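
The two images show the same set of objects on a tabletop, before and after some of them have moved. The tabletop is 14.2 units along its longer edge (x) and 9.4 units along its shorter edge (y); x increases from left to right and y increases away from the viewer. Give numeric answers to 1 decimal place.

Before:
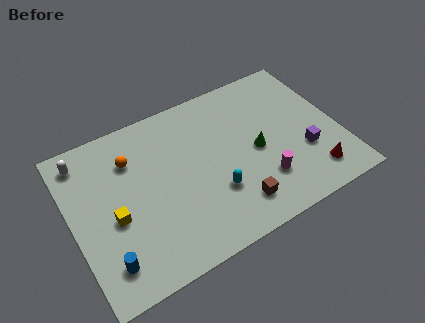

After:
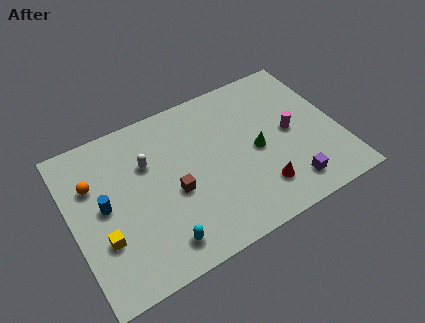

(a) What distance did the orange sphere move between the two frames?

2.2

The orange sphere was near (3.4, 6.9) before and (1.3, 6.4) after, so it travelled √(2.1² + 0.5²) ≈ 2.2 units.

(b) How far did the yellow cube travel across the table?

1.1

The yellow cube moved from about (2.1, 4.0) to (1.4, 3.1), a distance of √(0.7² + 0.9²) ≈ 1.1.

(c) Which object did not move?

the green cone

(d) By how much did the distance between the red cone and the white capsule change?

-6.2

The distance was about 13.0 in the first image and 6.8 in the second, so they moved 6.2 units closer together.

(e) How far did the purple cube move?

1.9

From (12.2, 3.2) to (11.1, 1.6), the purple cube covered √(1.1² + 1.6²) ≈ 1.9 units.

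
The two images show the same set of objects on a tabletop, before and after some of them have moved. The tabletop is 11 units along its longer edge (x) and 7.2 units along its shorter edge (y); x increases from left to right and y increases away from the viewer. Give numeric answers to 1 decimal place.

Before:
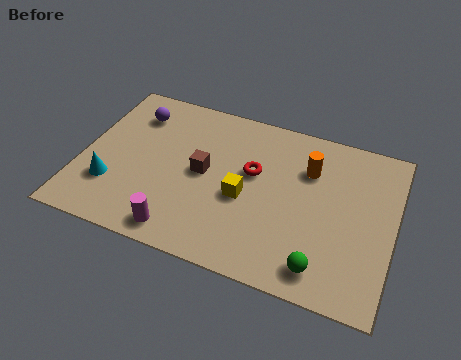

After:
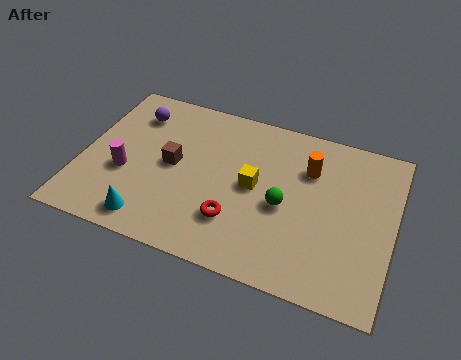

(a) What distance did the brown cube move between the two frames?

1.1

From (4.3, 3.7) to (3.2, 3.7), the brown cube covered √(1.1² + 0.0²) ≈ 1.1 units.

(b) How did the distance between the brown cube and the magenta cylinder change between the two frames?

-1.0

They were about 2.8 units apart before and 1.8 after — 1.0 units closer together.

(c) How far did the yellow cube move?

0.7

From (5.8, 3.1) to (6.1, 3.7), the yellow cube covered √(0.3² + 0.6²) ≈ 0.7 units.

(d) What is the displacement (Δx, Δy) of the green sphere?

(-1.5, 2.1)

From the two frames, the green sphere sits at roughly (8.7, 1.1) before and (7.2, 3.2) after.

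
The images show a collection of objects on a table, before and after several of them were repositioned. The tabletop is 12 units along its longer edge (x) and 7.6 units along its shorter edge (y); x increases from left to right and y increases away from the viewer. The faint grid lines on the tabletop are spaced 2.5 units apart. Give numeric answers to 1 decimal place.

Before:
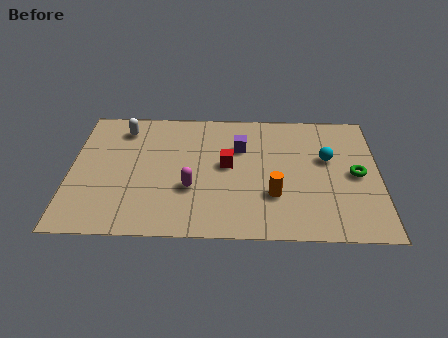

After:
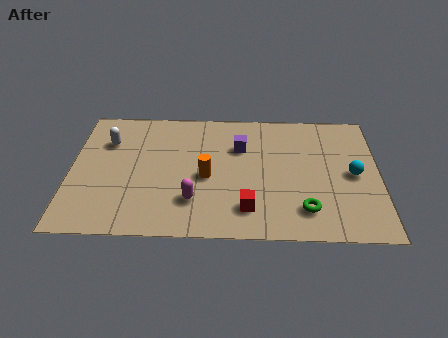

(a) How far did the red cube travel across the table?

2.6

The red cube moved from about (6.1, 4.1) to (6.9, 1.6), a distance of √(0.8² + 2.5²) ≈ 2.6.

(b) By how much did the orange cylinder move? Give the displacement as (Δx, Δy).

(-2.6, 1.0)

The orange cylinder started near (7.9, 2.4) and ended near (5.3, 3.4).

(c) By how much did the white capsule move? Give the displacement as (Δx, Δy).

(-0.6, -0.8)

The white capsule was at about (2.0, 6.2) and moved to about (1.4, 5.4).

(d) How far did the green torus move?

2.9

From (11.1, 3.7) to (9.1, 1.6), the green torus covered √(2.0² + 2.1²) ≈ 2.9 units.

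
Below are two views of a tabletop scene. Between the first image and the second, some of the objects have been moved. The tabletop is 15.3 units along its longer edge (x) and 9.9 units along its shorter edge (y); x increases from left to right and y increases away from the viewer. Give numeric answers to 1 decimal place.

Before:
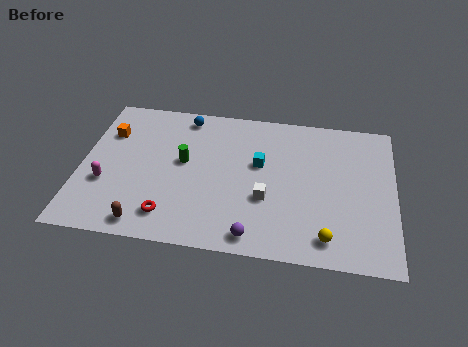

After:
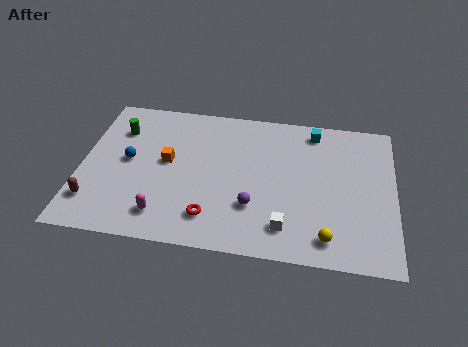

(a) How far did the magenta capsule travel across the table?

3.4

The magenta capsule moved from about (1.3, 3.5) to (4.2, 1.8), a distance of √(2.9² + 1.7²) ≈ 3.4.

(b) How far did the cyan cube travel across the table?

3.7

The cyan cube moved from about (8.7, 5.9) to (11.3, 8.6), a distance of √(2.6² + 2.7²) ≈ 3.7.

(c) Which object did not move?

the yellow sphere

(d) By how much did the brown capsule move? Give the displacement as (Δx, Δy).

(-2.6, 1.1)

The brown capsule was at about (3.4, 1.1) and moved to about (0.8, 2.2).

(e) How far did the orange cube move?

3.4

From (1.2, 7.0) to (4.2, 5.4), the orange cube covered √(3.0² + 1.6²) ≈ 3.4 units.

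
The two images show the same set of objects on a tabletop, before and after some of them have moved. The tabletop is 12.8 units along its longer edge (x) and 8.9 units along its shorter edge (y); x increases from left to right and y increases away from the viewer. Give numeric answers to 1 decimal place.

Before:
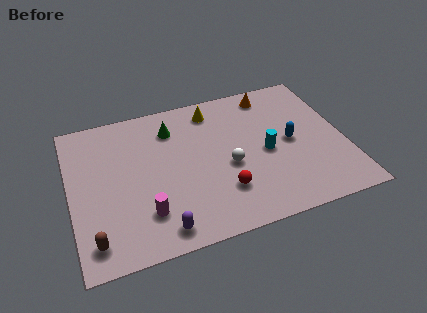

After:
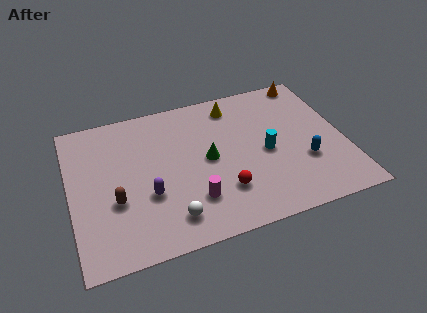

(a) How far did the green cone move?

2.8

The green cone was near (4.9, 6.9) before and (6.4, 4.5) after, so it travelled √(1.5² + 2.4²) ≈ 2.8 units.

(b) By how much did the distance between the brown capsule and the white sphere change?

-3.9

The distance was about 6.8 in the first image and 2.9 in the second, so they moved 3.9 units closer together.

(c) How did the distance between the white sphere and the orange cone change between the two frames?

+5.1

The distance was about 4.6 in the first image and 9.7 in the second, so they moved 5.1 units further apart.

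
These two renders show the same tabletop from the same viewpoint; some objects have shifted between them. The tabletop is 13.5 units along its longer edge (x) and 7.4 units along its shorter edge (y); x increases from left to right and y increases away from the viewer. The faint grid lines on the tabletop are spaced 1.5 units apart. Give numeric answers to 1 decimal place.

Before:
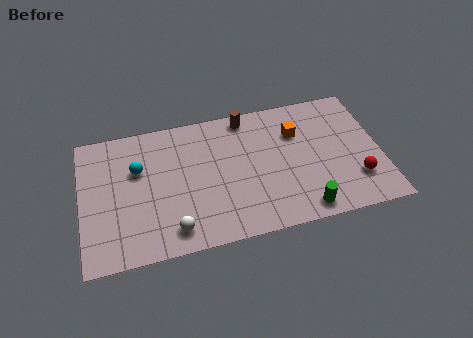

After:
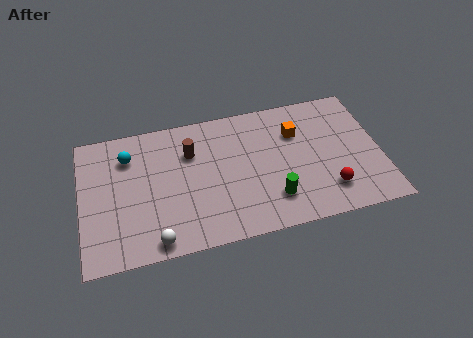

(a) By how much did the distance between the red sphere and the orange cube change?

-0.4

They were about 4.1 units apart before and 3.7 after — 0.4 units closer together.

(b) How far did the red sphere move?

1.3

The red sphere was near (12.3, 2.0) before and (11.0, 1.7) after, so it travelled √(1.3² + 0.3²) ≈ 1.3 units.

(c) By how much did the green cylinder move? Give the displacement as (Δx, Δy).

(-1.3, 0.9)

The green cylinder started near (9.8, 0.9) and ended near (8.5, 1.8).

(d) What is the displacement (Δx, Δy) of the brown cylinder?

(-2.6, -1.4)

The brown cylinder started near (7.6, 6.6) and ended near (5.0, 5.2).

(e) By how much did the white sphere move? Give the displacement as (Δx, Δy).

(-0.8, -0.4)

The white sphere started near (4.0, 1.2) and ended near (3.2, 0.8).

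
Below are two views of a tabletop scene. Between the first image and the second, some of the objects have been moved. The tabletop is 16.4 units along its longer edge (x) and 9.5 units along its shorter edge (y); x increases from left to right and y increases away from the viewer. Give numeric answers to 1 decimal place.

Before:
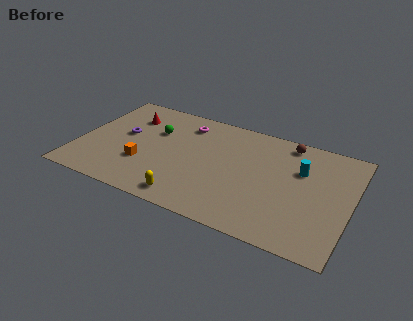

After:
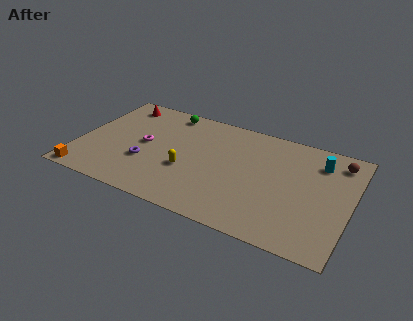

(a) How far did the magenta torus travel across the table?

3.6

The magenta torus moved from about (6.1, 7.7) to (3.9, 4.9), a distance of √(2.2² + 2.8²) ≈ 3.6.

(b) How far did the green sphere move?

2.2

From (4.4, 6.3) to (4.9, 8.4), the green sphere covered √(0.5² + 2.1²) ≈ 2.2 units.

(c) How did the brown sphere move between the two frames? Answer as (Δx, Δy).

(3.1, -0.5)

The brown sphere started near (12.3, 8.4) and ended near (15.4, 7.9).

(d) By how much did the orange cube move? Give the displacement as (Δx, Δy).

(-3.2, -2.3)

The orange cube started near (4.1, 3.1) and ended near (0.9, 0.8).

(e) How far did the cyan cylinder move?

1.5

From (13.3, 6.3) to (14.3, 7.4), the cyan cylinder covered √(1.0² + 1.1²) ≈ 1.5 units.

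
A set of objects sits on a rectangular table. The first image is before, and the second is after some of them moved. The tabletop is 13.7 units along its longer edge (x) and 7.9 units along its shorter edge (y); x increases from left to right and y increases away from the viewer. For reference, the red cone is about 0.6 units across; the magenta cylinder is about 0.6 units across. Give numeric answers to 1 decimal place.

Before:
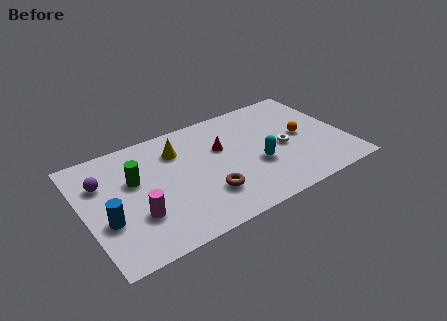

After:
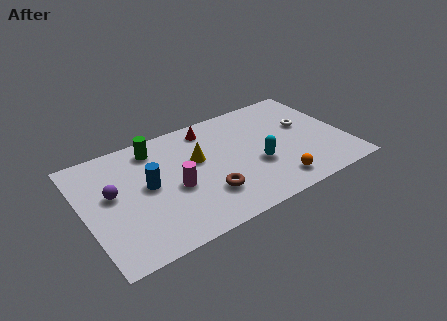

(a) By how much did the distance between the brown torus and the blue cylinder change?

-1.7

They were about 5.1 units apart before and 3.4 after — 1.7 units closer together.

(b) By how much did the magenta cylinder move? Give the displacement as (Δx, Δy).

(2.1, 0.9)

The magenta cylinder started near (2.5, 2.5) and ended near (4.6, 3.4).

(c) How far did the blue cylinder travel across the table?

2.6

The blue cylinder moved from about (1.0, 2.9) to (3.3, 4.2), a distance of √(2.3² + 1.3²) ≈ 2.6.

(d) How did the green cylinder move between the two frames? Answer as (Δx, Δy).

(1.3, 1.7)

From the two frames, the green cylinder sits at roughly (2.7, 4.9) before and (4.0, 6.6) after.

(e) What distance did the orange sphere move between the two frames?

3.3

From (11.5, 4.0) to (9.6, 1.3), the orange sphere covered √(1.9² + 2.7²) ≈ 3.3 units.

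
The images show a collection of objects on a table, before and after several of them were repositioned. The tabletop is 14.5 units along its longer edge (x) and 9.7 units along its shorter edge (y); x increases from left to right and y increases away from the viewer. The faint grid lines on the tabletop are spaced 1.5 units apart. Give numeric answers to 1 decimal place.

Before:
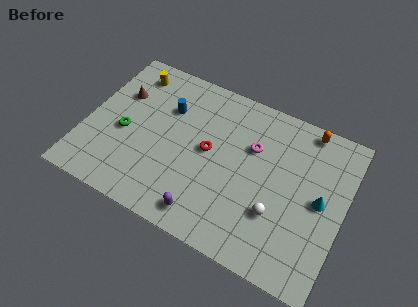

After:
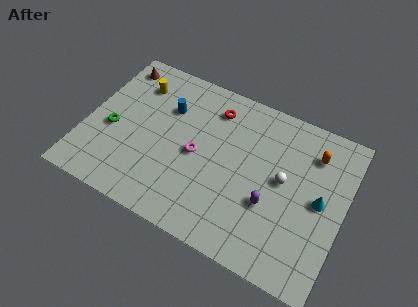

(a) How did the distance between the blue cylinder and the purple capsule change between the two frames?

+0.9

Before: roughly 6.2 units apart; after: 7.1. That's 0.9 units further apart.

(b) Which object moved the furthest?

the purple capsule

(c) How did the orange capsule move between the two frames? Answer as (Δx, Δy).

(0.5, -1.3)

The orange capsule started near (12.0, 8.8) and ended near (12.5, 7.5).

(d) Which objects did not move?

the cyan cone and the blue cylinder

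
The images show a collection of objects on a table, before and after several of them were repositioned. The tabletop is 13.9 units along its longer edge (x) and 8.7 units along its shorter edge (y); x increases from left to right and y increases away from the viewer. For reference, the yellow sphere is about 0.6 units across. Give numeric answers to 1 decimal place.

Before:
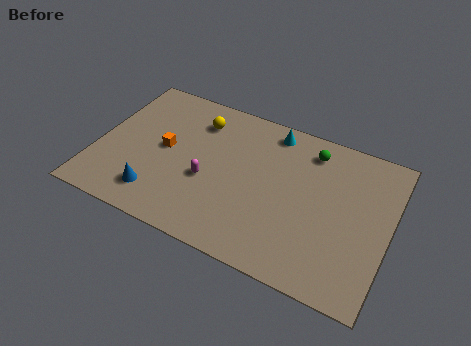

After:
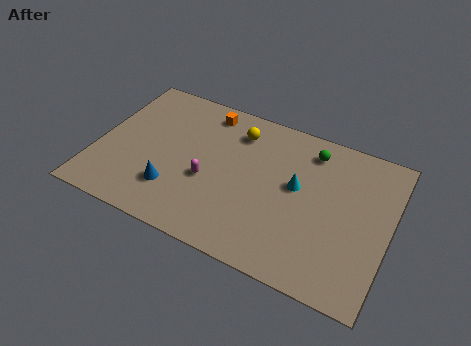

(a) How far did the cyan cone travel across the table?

3.1

From (8.0, 7.6) to (9.5, 4.9), the cyan cone covered √(1.5² + 2.7²) ≈ 3.1 units.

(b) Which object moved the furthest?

the orange cube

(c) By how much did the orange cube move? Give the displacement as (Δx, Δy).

(1.6, 3.0)

The orange cube started near (3.2, 4.5) and ended near (4.8, 7.5).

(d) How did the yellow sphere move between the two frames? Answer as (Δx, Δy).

(1.9, 0.1)

The yellow sphere started near (4.5, 6.8) and ended near (6.4, 6.9).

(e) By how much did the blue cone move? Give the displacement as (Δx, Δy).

(0.7, 0.6)

From the two frames, the blue cone sits at roughly (3.2, 1.7) before and (3.9, 2.3) after.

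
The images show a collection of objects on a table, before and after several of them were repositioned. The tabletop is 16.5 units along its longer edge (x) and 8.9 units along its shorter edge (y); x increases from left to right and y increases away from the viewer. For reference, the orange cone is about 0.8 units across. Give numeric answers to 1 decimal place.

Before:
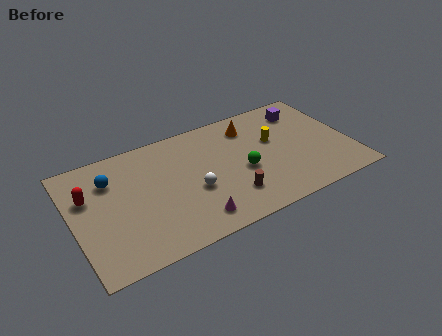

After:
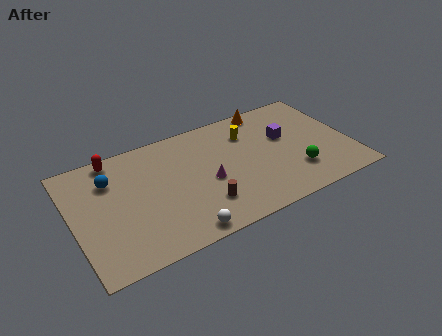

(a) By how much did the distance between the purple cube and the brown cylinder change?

-0.9

Before: roughly 7.1 units apart; after: 6.2. That's 0.9 units closer together.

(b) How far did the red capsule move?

2.8

The red capsule moved from about (1.0, 5.8) to (2.8, 8.0), a distance of √(1.8² + 2.2²) ≈ 2.8.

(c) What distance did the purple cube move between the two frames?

2.2

From (14.2, 7.1) to (12.8, 5.4), the purple cube covered √(1.4² + 1.7²) ≈ 2.2 units.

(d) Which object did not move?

the blue sphere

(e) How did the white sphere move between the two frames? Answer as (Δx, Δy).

(-1.1, -2.7)

From the two frames, the white sphere sits at roughly (7.0, 3.6) before and (5.9, 0.9) after.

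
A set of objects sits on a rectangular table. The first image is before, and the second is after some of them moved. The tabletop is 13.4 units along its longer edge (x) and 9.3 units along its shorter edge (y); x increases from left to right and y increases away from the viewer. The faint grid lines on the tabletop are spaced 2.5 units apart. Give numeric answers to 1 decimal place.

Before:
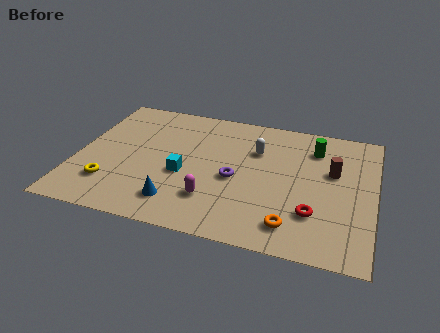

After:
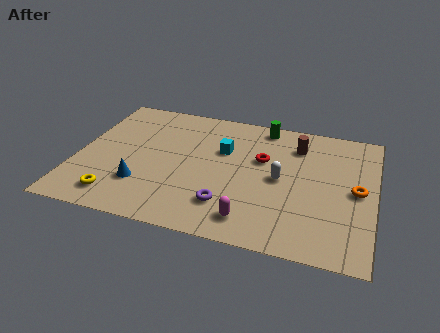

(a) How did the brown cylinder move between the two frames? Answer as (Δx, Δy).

(-1.7, 1.5)

The brown cylinder was at about (11.5, 5.7) and moved to about (9.8, 7.2).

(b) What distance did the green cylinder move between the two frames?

2.6

The green cylinder was near (10.6, 7.2) before and (8.2, 8.3) after, so it travelled √(2.4² + 1.1²) ≈ 2.6 units.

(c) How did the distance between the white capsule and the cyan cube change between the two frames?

-1.0

The distance was about 4.0 in the first image and 3.0 in the second, so they moved 1.0 units closer together.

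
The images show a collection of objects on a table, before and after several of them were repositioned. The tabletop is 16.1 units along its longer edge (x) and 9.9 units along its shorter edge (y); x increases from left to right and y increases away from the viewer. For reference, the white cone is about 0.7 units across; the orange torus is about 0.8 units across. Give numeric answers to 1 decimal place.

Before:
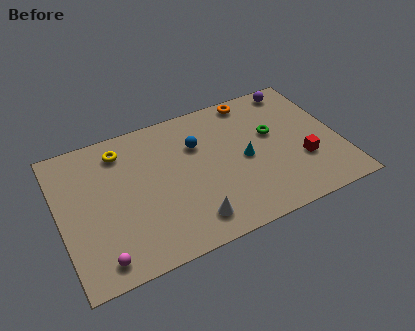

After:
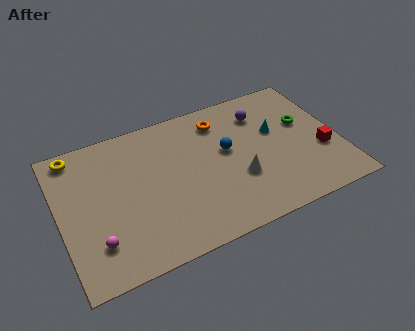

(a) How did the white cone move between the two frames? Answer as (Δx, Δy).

(3.0, 1.8)

The white cone started near (7.1, 1.7) and ended near (10.1, 3.5).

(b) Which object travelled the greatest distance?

the white cone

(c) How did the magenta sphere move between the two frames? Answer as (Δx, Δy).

(-0.1, 1.1)

The magenta sphere was at about (1.9, 1.3) and moved to about (1.8, 2.4).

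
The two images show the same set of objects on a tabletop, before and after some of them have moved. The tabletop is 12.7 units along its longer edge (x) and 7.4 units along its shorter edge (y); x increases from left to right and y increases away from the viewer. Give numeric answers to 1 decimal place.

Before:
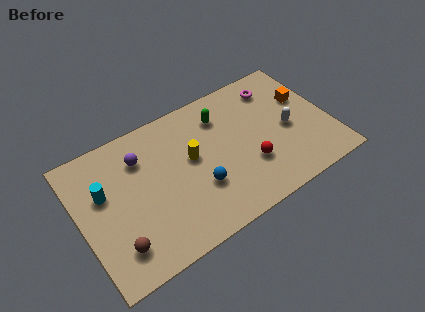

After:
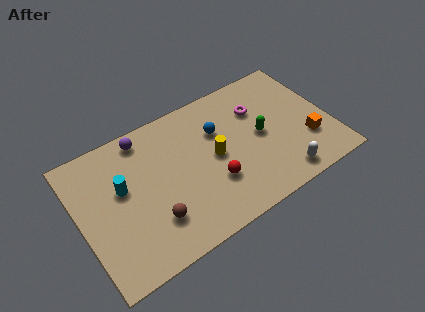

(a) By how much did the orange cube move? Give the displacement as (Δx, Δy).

(-0.3, -2.4)

The orange cube was at about (11.7, 4.7) and moved to about (11.4, 2.3).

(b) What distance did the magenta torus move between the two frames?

1.4

From (10.4, 6.0) to (9.3, 5.2), the magenta torus covered √(1.1² + 0.8²) ≈ 1.4 units.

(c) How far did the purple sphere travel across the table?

1.0

The purple sphere was near (3.3, 5.5) before and (3.6, 6.5) after, so it travelled √(0.3² + 1.0²) ≈ 1.0 units.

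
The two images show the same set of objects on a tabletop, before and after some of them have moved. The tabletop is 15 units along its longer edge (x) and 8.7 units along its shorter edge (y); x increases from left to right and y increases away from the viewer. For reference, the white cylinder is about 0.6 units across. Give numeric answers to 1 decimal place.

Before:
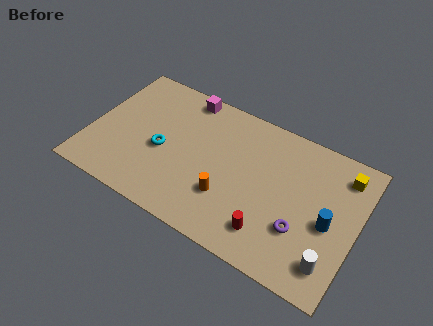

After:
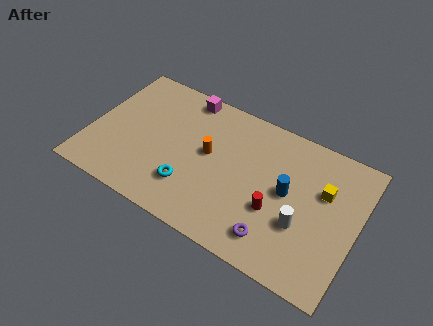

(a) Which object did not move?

the magenta cube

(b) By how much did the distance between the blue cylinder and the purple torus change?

+1.2

They were about 1.8 units apart before and 3.0 after — 1.2 units further apart.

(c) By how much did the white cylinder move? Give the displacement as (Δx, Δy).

(-1.8, 1.4)

The white cylinder started near (13.9, 1.7) and ended near (12.1, 3.1).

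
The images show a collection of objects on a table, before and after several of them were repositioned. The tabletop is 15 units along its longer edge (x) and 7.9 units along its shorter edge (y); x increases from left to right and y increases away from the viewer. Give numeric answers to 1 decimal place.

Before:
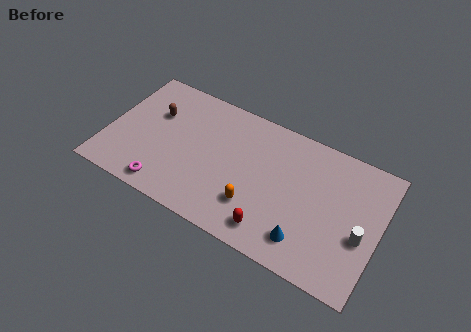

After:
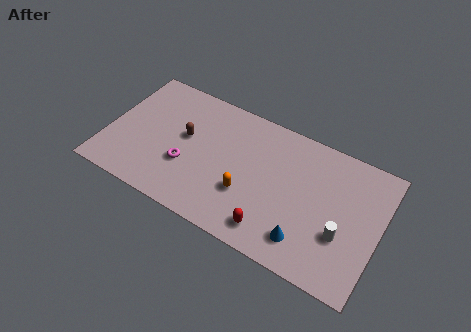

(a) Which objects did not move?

the red capsule and the blue cone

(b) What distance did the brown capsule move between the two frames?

1.9

The brown capsule was near (2.4, 5.2) before and (4.2, 4.5) after, so it travelled √(1.8² + 0.7²) ≈ 1.9 units.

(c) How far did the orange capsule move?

0.7

The orange capsule moved from about (8.4, 2.2) to (7.9, 2.7), a distance of √(0.5² + 0.5²) ≈ 0.7.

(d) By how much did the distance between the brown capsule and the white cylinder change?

-2.8

They were about 11.9 units apart before and 9.1 after — 2.8 units closer together.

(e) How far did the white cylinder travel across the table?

1.1

The white cylinder moved from about (14.1, 3.2) to (13.1, 2.8), a distance of √(1.0² + 0.4²) ≈ 1.1.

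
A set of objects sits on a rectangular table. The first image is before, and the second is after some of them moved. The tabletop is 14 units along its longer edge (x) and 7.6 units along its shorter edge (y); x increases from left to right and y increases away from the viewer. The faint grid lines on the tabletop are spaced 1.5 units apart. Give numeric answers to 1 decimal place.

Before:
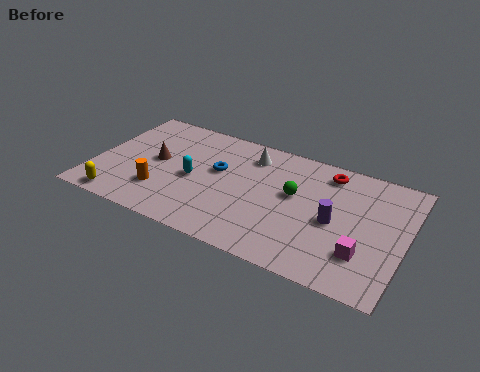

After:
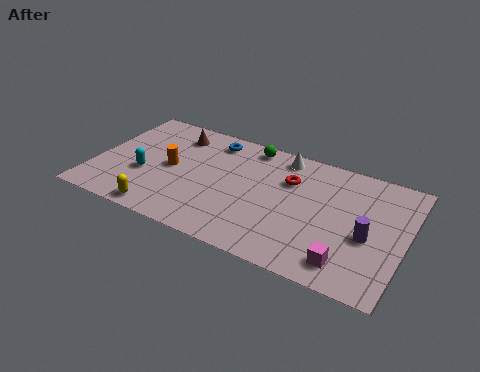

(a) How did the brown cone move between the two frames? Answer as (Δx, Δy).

(0.6, 2.1)

The brown cone started near (2.7, 4.0) and ended near (3.3, 6.1).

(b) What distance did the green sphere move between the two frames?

3.3

The green sphere moved from about (9.0, 4.4) to (6.7, 6.7), a distance of √(2.3² + 2.3²) ≈ 3.3.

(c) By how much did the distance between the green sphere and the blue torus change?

-1.8

They were about 3.5 units apart before and 1.7 after — 1.8 units closer together.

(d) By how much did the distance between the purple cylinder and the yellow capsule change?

-0.5

They were about 9.8 units apart before and 9.3 after — 0.5 units closer together.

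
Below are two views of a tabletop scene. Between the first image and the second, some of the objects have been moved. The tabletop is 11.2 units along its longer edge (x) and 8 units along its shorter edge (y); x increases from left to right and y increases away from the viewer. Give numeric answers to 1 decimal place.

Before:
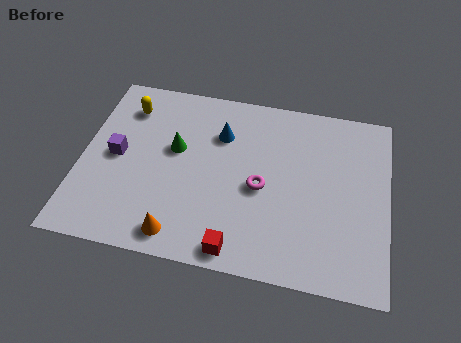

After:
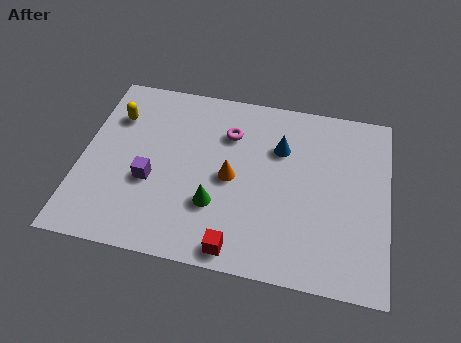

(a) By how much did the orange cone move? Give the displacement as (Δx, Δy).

(1.7, 2.8)

The orange cone started near (3.8, 1.0) and ended near (5.5, 3.8).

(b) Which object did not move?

the red cube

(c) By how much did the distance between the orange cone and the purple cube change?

-0.9

The distance was about 3.9 in the first image and 3.0 in the second, so they moved 0.9 units closer together.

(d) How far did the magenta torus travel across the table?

2.6

From (6.6, 3.6) to (5.3, 5.8), the magenta torus covered √(1.3² + 2.2²) ≈ 2.6 units.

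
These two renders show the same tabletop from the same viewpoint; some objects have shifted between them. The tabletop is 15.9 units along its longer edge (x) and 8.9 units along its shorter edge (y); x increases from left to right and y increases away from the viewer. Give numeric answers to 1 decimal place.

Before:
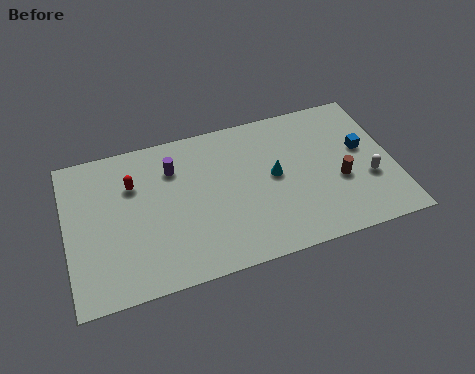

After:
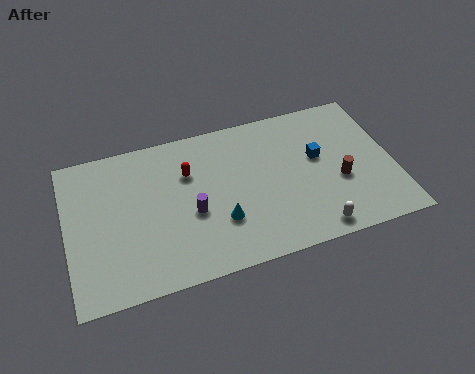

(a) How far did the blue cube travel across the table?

2.2

The blue cube moved from about (14.5, 5.1) to (12.3, 5.2), a distance of √(2.2² + 0.1²) ≈ 2.2.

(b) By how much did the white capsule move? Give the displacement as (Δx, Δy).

(-2.9, -2.2)

The white capsule was at about (14.6, 3.2) and moved to about (11.7, 1.0).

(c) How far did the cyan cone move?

3.4

From (10.1, 4.7) to (7.3, 2.8), the cyan cone covered √(2.8² + 1.9²) ≈ 3.4 units.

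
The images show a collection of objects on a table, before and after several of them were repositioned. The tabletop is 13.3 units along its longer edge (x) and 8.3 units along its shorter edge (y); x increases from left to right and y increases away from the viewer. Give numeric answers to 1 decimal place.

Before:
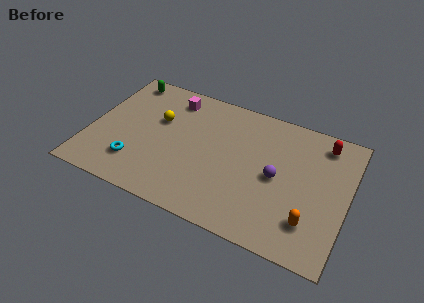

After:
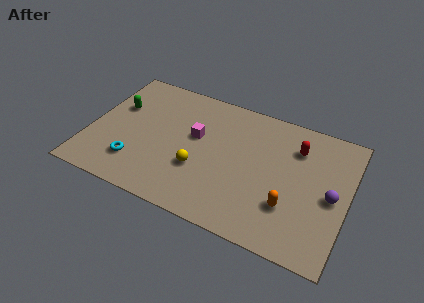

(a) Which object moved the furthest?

the yellow sphere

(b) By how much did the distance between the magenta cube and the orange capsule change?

-3.5

Before: roughly 9.1 units apart; after: 5.6. That's 3.5 units closer together.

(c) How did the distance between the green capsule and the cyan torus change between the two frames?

-1.9

They were about 5.5 units apart before and 3.6 after — 1.9 units closer together.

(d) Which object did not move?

the cyan torus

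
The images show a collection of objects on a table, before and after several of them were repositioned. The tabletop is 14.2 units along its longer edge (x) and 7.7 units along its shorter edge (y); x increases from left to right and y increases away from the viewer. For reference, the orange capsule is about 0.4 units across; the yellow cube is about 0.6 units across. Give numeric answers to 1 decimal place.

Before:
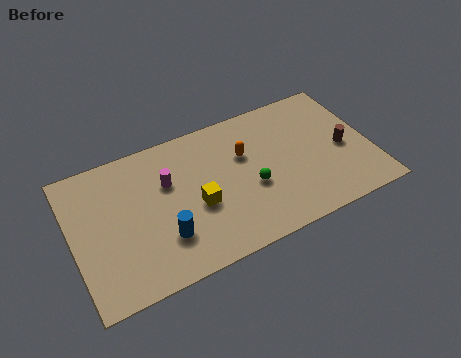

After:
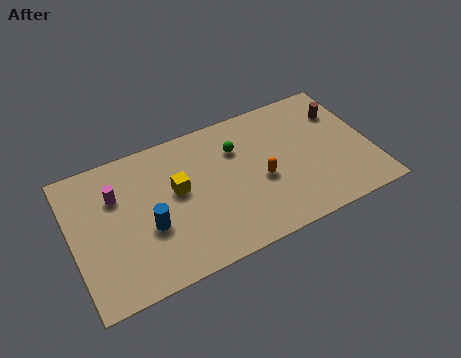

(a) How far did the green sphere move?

2.4

The green sphere was near (8.4, 3.1) before and (8.0, 5.5) after, so it travelled √(0.4² + 2.4²) ≈ 2.4 units.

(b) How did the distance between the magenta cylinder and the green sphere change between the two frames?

+1.6

Before: roughly 4.2 units apart; after: 5.8. That's 1.6 units further apart.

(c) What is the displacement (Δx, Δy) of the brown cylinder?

(0.2, 2.1)

From the two frames, the brown cylinder sits at roughly (12.9, 3.5) before and (13.1, 5.6) after.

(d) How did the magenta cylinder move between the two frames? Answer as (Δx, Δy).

(-2.4, 0.3)

From the two frames, the magenta cylinder sits at roughly (4.6, 5.0) before and (2.2, 5.3) after.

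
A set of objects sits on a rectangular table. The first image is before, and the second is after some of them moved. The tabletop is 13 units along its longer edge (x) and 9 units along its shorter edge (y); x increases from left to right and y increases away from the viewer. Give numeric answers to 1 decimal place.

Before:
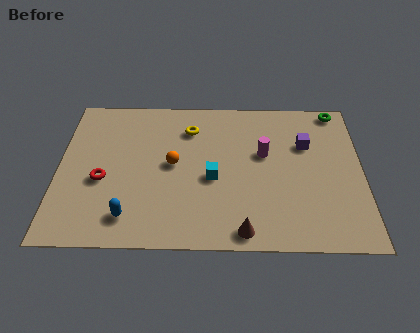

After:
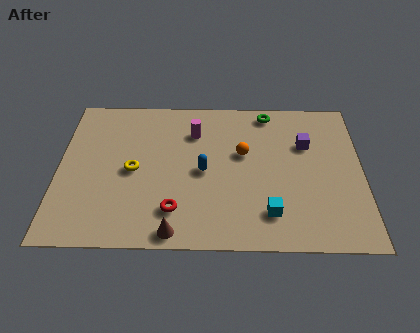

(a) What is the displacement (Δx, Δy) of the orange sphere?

(3.0, 0.7)

From the two frames, the orange sphere sits at roughly (4.9, 4.7) before and (7.9, 5.4) after.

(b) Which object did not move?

the purple cube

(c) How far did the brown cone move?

2.9

The brown cone moved from about (7.9, 0.9) to (5.0, 0.8), a distance of √(2.9² + 0.1²) ≈ 2.9.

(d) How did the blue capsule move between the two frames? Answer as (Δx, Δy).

(3.1, 2.7)

The blue capsule was at about (3.1, 1.6) and moved to about (6.2, 4.3).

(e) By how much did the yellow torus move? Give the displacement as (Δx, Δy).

(-2.4, -2.6)

The yellow torus was at about (5.6, 6.9) and moved to about (3.2, 4.3).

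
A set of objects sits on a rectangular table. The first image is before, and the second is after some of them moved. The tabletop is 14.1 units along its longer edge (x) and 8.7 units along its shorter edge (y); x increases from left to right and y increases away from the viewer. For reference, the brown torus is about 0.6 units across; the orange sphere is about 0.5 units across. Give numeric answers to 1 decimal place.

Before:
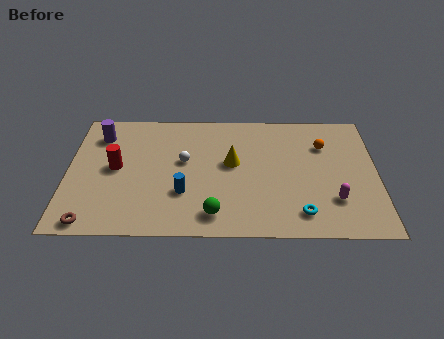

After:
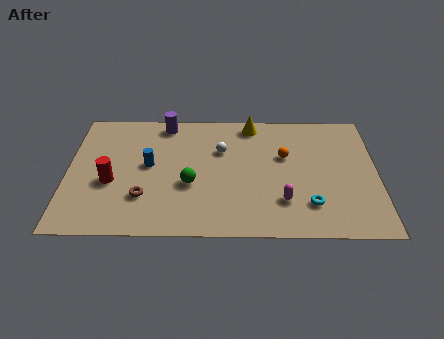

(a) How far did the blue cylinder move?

2.5

The blue cylinder was near (5.3, 2.8) before and (3.7, 4.7) after, so it travelled √(1.6² + 1.9²) ≈ 2.5 units.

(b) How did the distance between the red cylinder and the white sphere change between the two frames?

+2.4

Before: roughly 3.1 units apart; after: 5.5. That's 2.4 units further apart.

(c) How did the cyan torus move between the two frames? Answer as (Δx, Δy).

(0.4, 0.6)

From the two frames, the cyan torus sits at roughly (10.6, 1.5) before and (11.0, 2.1) after.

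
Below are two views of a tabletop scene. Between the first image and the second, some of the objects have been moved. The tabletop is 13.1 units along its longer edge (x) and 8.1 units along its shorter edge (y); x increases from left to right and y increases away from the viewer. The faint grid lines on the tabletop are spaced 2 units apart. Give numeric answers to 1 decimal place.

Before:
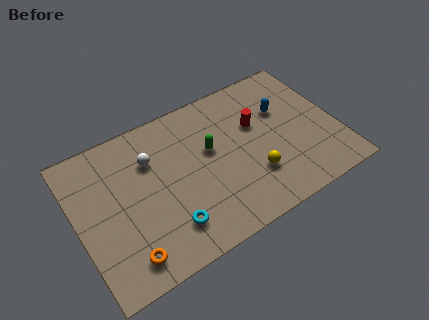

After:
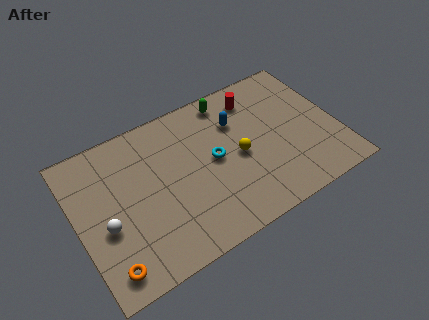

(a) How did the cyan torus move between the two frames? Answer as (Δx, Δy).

(2.7, 2.4)

The cyan torus was at about (4.2, 1.8) and moved to about (6.9, 4.2).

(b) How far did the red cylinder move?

1.5

The red cylinder moved from about (9.2, 5.1) to (9.4, 6.6), a distance of √(0.2² + 1.5²) ≈ 1.5.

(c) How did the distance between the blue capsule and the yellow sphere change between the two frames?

-1.6

Before: roughly 3.5 units apart; after: 1.9. That's 1.6 units closer together.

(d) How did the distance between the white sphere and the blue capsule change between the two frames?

+0.7

They were about 6.7 units apart before and 7.4 after — 0.7 units further apart.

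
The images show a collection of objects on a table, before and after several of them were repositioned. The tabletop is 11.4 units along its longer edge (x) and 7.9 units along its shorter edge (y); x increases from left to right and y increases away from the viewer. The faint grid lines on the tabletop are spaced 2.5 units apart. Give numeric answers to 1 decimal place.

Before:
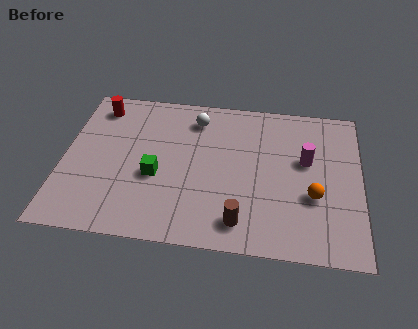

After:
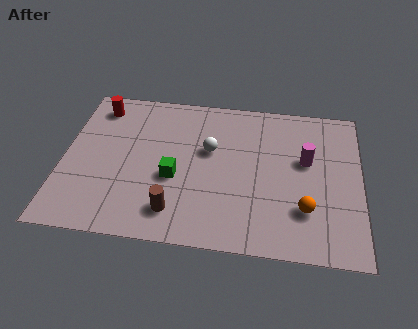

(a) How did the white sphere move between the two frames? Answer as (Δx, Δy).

(0.6, -1.6)

The white sphere was at about (5.0, 6.4) and moved to about (5.6, 4.8).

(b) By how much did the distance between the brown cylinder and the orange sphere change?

+1.8

Before: roughly 3.1 units apart; after: 4.9. That's 1.8 units further apart.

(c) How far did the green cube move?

0.7

The green cube was near (3.6, 3.2) before and (4.3, 3.2) after, so it travelled √(0.7² + 0.0²) ≈ 0.7 units.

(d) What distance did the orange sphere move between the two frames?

0.8

The orange sphere was near (9.6, 2.9) before and (9.3, 2.2) after, so it travelled √(0.3² + 0.7²) ≈ 0.8 units.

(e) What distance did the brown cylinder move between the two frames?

2.5

The brown cylinder was near (6.9, 1.3) before and (4.4, 1.5) after, so it travelled √(2.5² + 0.2²) ≈ 2.5 units.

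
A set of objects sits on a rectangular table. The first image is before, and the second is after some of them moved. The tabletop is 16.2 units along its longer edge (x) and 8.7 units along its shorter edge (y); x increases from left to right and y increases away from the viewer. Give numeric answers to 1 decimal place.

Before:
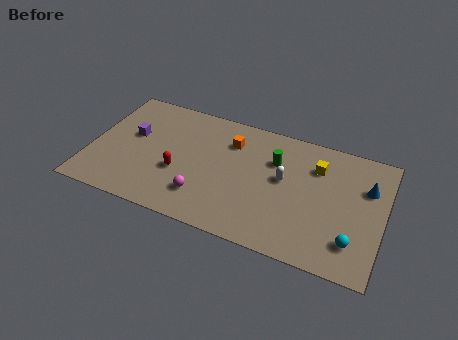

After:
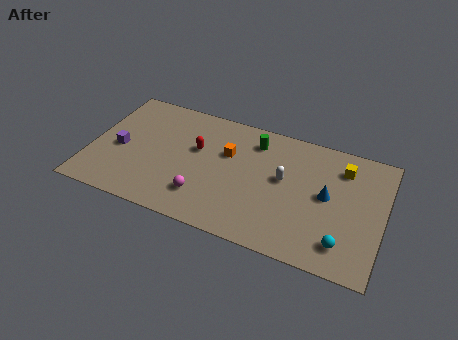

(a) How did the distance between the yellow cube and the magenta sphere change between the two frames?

+1.4

The distance was about 7.3 in the first image and 8.7 in the second, so they moved 1.4 units further apart.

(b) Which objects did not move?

the white capsule and the magenta sphere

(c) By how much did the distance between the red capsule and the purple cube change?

+1.1

They were about 3.3 units apart before and 4.4 after — 1.1 units further apart.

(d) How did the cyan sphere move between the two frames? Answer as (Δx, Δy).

(-0.5, -0.3)

The cyan sphere started near (14.7, 2.0) and ended near (14.2, 1.7).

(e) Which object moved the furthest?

the blue cone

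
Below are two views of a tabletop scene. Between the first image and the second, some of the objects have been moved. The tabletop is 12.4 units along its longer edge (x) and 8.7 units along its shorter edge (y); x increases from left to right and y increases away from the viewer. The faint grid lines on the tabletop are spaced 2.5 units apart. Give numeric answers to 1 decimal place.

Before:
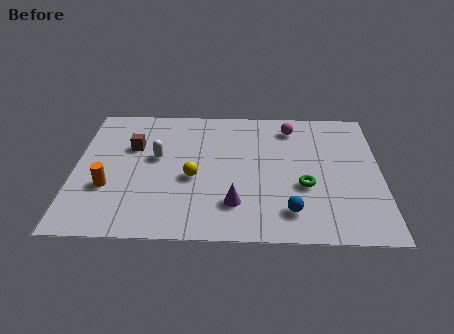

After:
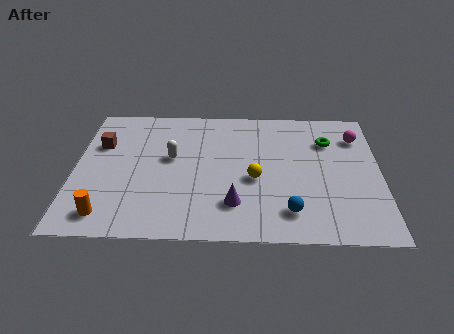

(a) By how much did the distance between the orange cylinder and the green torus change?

+2.3

The distance was about 7.9 in the first image and 10.2 in the second, so they moved 2.3 units further apart.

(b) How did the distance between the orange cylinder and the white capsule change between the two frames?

+1.7

They were about 2.8 units apart before and 4.5 after — 1.7 units further apart.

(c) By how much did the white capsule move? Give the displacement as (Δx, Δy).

(0.6, 0.0)

The white capsule was at about (3.3, 5.0) and moved to about (3.9, 5.0).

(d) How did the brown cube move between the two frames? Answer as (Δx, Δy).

(-1.3, 0.1)

The brown cube was at about (2.3, 5.7) and moved to about (1.0, 5.8).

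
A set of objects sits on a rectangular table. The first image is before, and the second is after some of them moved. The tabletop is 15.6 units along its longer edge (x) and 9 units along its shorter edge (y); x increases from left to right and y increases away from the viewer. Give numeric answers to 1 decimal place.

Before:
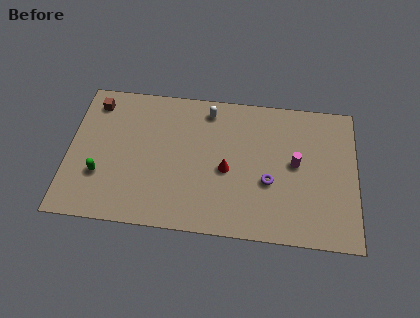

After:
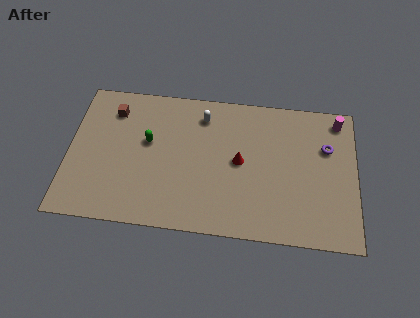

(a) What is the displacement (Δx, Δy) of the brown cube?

(1.0, -0.4)

The brown cube started near (1.3, 7.5) and ended near (2.3, 7.1).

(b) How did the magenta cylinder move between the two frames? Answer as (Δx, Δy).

(2.3, 3.0)

From the two frames, the magenta cylinder sits at roughly (12.3, 4.8) before and (14.6, 7.8) after.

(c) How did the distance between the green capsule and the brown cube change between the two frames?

-1.9

Before: roughly 4.6 units apart; after: 2.7. That's 1.9 units closer together.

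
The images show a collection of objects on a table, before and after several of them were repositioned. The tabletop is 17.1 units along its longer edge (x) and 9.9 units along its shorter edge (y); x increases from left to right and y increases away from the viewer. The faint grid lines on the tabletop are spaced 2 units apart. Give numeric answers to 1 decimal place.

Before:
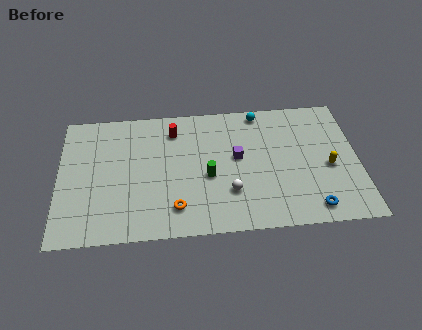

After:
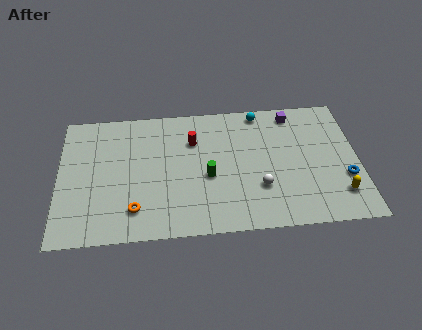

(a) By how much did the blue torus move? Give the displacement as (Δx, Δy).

(2.0, 2.1)

The blue torus was at about (14.3, 1.3) and moved to about (16.3, 3.4).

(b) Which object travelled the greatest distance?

the purple cube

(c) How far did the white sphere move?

1.7

From (9.7, 2.9) to (11.4, 3.1), the white sphere covered √(1.7² + 0.2²) ≈ 1.7 units.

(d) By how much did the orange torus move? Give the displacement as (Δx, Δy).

(-2.3, 0.1)

From the two frames, the orange torus sits at roughly (6.6, 2.0) before and (4.3, 2.1) after.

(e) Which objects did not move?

the green cylinder and the cyan sphere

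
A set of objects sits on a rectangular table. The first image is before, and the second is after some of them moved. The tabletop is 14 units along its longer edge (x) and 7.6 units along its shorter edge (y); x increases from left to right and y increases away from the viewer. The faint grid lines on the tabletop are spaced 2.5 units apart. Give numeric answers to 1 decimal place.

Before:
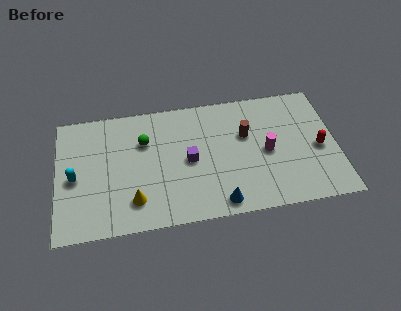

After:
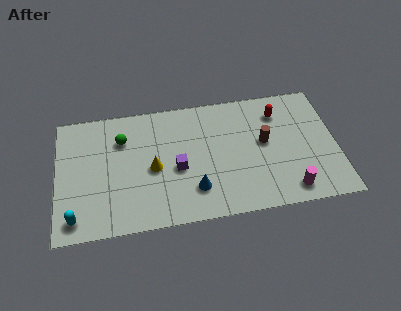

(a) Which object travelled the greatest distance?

the red capsule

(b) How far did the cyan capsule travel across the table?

2.4

The cyan capsule was near (0.9, 3.5) before and (0.9, 1.1) after, so it travelled √(0.0² + 2.4²) ≈ 2.4 units.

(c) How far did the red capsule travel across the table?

3.1

The red capsule moved from about (13.1, 3.4) to (11.2, 5.9), a distance of √(1.9² + 2.5²) ≈ 3.1.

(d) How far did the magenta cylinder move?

2.7

The magenta cylinder was near (10.5, 3.6) before and (11.5, 1.1) after, so it travelled √(1.0² + 2.5²) ≈ 2.7 units.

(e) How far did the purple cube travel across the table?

0.7

The purple cube moved from about (6.6, 3.7) to (6.0, 3.3), a distance of √(0.6² + 0.4²) ≈ 0.7.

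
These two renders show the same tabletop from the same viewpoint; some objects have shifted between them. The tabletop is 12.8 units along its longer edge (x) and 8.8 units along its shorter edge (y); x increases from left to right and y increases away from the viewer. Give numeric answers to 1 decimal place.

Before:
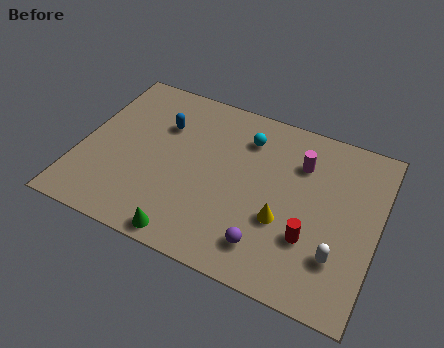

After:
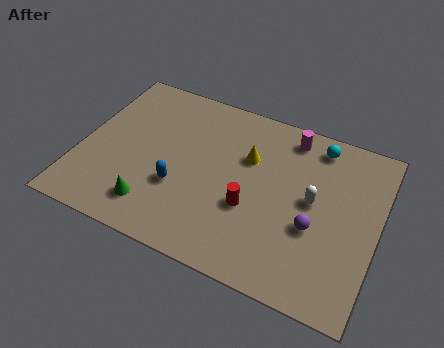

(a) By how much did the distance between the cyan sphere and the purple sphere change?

-1.1

The distance was about 5.3 in the first image and 4.2 in the second, so they moved 1.1 units closer together.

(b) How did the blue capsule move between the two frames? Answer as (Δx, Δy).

(1.1, -3.0)

The blue capsule was at about (3.3, 6.1) and moved to about (4.4, 3.1).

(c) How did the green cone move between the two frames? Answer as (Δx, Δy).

(-1.6, 0.9)

The green cone was at about (5.1, 0.8) and moved to about (3.5, 1.7).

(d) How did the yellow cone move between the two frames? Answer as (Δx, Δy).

(-1.8, 2.6)

The yellow cone was at about (8.9, 3.2) and moved to about (7.1, 5.8).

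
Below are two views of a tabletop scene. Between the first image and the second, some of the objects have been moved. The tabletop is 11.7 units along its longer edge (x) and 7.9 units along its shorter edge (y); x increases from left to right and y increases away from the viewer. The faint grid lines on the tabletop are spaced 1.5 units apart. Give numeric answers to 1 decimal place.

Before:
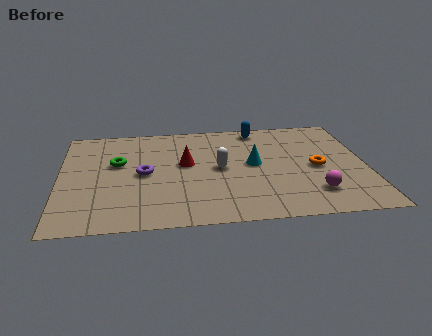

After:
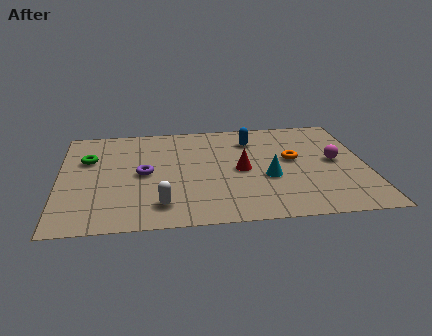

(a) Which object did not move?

the purple torus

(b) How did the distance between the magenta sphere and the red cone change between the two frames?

-1.9

They were about 5.5 units apart before and 3.6 after — 1.9 units closer together.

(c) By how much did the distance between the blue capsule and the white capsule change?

+2.4

Before: roughly 3.4 units apart; after: 5.8. That's 2.4 units further apart.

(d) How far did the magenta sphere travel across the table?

2.5

The magenta sphere was near (9.6, 1.8) before and (10.5, 4.1) after, so it travelled √(0.9² + 2.3²) ≈ 2.5 units.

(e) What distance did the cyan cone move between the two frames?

1.2

The cyan cone moved from about (7.4, 4.2) to (7.9, 3.1), a distance of √(0.5² + 1.1²) ≈ 1.2.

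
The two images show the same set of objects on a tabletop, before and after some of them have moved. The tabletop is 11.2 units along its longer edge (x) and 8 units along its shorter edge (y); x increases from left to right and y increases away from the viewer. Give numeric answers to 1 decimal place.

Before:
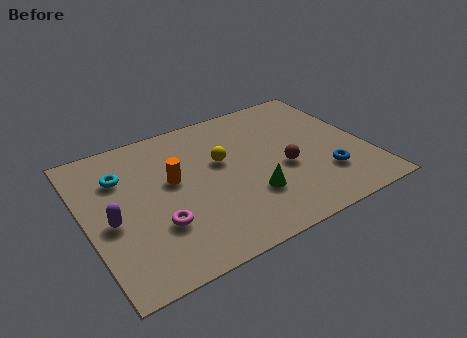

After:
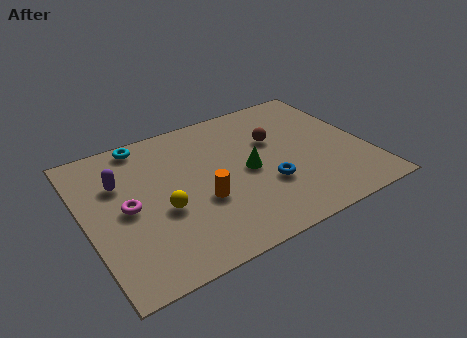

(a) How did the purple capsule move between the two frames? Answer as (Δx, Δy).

(0.6, 1.9)

The purple capsule was at about (0.9, 3.5) and moved to about (1.5, 5.4).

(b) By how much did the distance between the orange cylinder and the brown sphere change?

-0.6

The distance was about 4.5 in the first image and 3.9 in the second, so they moved 0.6 units closer together.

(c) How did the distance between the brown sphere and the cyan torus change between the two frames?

-1.2

They were about 6.6 units apart before and 5.4 after — 1.2 units closer together.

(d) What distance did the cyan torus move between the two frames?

1.9

The cyan torus was near (1.6, 5.7) before and (2.7, 7.2) after, so it travelled √(1.1² + 1.5²) ≈ 1.9 units.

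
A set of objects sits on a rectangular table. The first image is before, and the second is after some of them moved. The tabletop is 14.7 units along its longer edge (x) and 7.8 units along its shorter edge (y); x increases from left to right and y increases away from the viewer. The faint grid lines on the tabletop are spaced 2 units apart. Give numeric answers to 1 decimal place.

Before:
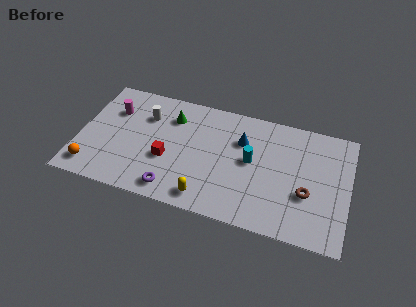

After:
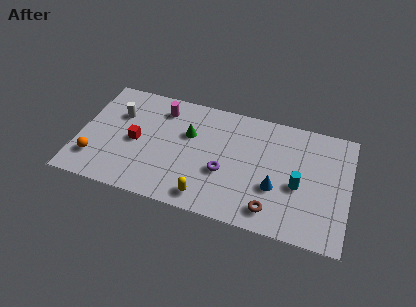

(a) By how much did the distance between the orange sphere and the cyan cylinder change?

+2.1

Before: roughly 9.0 units apart; after: 11.1. That's 2.1 units further apart.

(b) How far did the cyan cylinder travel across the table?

2.8

From (9.4, 4.2) to (12.0, 3.3), the cyan cylinder covered √(2.6² + 0.9²) ≈ 2.8 units.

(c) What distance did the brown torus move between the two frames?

2.4

From (12.5, 2.9) to (10.7, 1.3), the brown torus covered √(1.8² + 1.6²) ≈ 2.4 units.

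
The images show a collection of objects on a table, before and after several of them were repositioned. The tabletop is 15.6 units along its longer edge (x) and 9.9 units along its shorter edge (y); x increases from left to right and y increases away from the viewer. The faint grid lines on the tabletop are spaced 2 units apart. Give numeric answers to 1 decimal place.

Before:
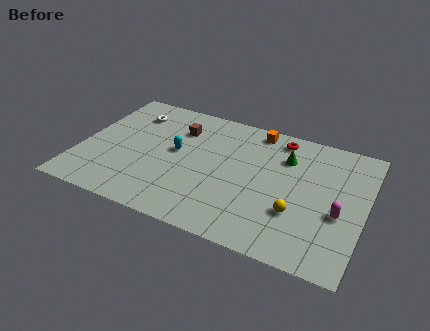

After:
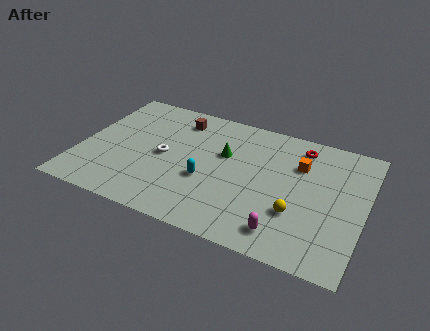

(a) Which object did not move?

the yellow sphere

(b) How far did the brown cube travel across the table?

0.8

The brown cube was near (5.1, 7.3) before and (5.0, 8.1) after, so it travelled √(0.1² + 0.8²) ≈ 0.8 units.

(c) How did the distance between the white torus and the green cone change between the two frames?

-5.2

Before: roughly 8.7 units apart; after: 3.5. That's 5.2 units closer together.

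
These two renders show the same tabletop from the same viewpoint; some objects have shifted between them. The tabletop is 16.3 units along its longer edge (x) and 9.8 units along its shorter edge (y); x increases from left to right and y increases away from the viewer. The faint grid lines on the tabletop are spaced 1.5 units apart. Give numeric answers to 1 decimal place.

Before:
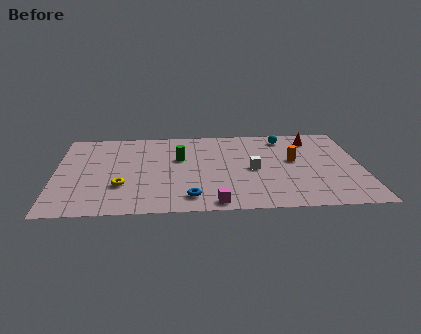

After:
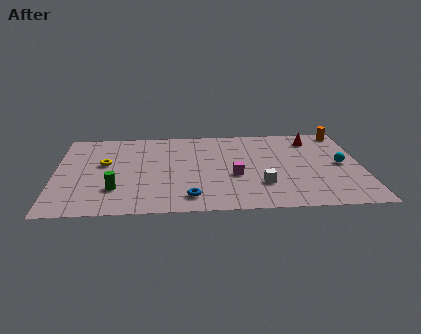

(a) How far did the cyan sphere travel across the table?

4.5

From (12.3, 8.3) to (15.2, 4.9), the cyan sphere covered √(2.9² + 3.4²) ≈ 4.5 units.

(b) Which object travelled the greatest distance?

the green cylinder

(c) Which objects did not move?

the blue torus and the red cone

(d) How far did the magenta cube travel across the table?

3.2

The magenta cube was near (8.4, 0.9) before and (9.5, 3.9) after, so it travelled √(1.1² + 3.0²) ≈ 3.2 units.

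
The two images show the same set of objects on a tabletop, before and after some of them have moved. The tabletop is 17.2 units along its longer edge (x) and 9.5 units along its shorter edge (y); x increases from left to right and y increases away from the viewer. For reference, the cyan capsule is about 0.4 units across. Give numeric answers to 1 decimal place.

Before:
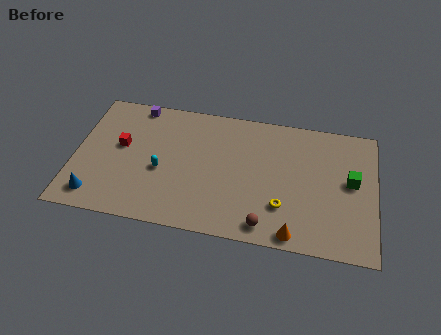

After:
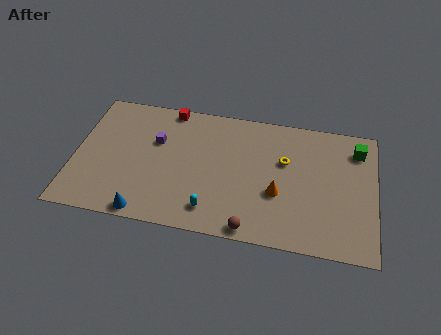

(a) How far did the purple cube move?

2.8

The purple cube was near (3.3, 8.6) before and (4.6, 6.1) after, so it travelled √(1.3² + 2.5²) ≈ 2.8 units.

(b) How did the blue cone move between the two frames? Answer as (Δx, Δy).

(2.9, -0.7)

The blue cone started near (1.4, 1.5) and ended near (4.3, 0.8).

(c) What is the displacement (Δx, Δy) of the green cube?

(0.3, 2.4)

The green cube started near (15.8, 5.2) and ended near (16.1, 7.6).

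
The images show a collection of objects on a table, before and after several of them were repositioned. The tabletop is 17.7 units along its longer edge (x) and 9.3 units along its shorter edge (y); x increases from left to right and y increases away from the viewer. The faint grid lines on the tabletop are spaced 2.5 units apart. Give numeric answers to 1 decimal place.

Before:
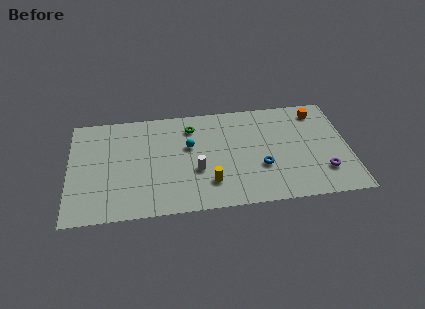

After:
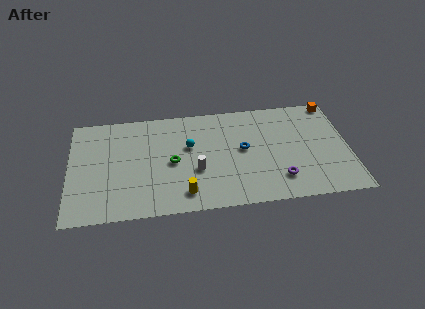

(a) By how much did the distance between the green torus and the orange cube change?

+3.1

Before: roughly 8.1 units apart; after: 11.2. That's 3.1 units further apart.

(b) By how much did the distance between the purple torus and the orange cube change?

+2.0

Before: roughly 5.4 units apart; after: 7.4. That's 2.0 units further apart.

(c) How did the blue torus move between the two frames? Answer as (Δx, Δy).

(-1.1, 1.7)

From the two frames, the blue torus sits at roughly (12.1, 3.3) before and (11.0, 5.0) after.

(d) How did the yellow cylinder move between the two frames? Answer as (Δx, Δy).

(-1.6, -0.7)

The yellow cylinder was at about (8.8, 2.3) and moved to about (7.2, 1.6).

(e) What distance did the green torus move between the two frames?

3.3

The green torus was near (7.8, 7.4) before and (6.5, 4.4) after, so it travelled √(1.3² + 3.0²) ≈ 3.3 units.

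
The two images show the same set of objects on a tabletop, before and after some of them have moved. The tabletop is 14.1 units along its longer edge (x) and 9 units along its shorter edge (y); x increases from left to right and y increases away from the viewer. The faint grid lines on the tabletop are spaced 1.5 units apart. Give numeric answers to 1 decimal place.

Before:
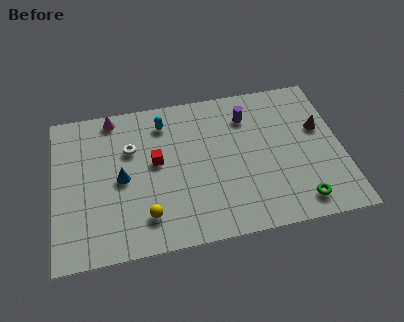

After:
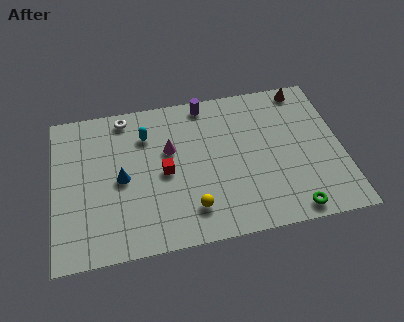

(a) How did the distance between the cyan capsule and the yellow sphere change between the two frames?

-0.3

They were about 5.5 units apart before and 5.2 after — 0.3 units closer together.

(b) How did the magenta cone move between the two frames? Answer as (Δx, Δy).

(2.7, -2.5)

From the two frames, the magenta cone sits at roughly (3.0, 8.1) before and (5.7, 5.6) after.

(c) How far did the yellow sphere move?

2.2

From (4.4, 1.9) to (6.6, 1.9), the yellow sphere covered √(2.2² + 0.0²) ≈ 2.2 units.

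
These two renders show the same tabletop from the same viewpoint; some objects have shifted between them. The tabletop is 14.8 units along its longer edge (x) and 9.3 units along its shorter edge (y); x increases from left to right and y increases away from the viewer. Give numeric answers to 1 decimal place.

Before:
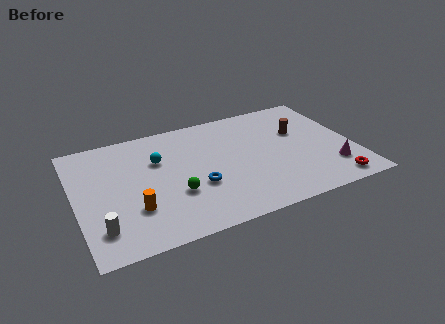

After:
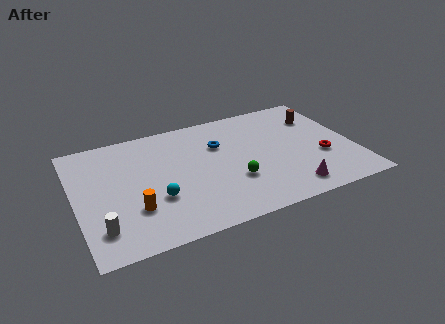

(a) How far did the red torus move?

2.3

From (13.3, 1.1) to (13.0, 3.4), the red torus covered √(0.3² + 2.3²) ≈ 2.3 units.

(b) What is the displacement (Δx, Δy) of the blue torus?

(1.5, 2.9)

The blue torus was at about (6.3, 3.4) and moved to about (7.8, 6.3).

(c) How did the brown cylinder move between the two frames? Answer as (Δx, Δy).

(1.2, 0.9)

The brown cylinder started near (12.1, 5.9) and ended near (13.3, 6.8).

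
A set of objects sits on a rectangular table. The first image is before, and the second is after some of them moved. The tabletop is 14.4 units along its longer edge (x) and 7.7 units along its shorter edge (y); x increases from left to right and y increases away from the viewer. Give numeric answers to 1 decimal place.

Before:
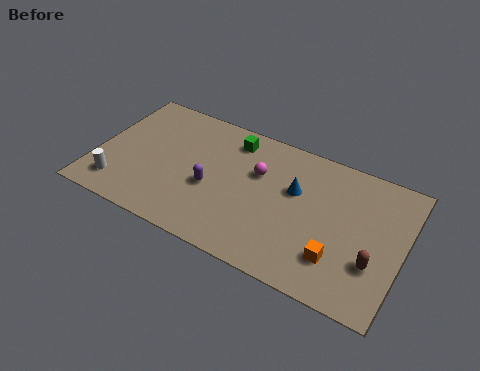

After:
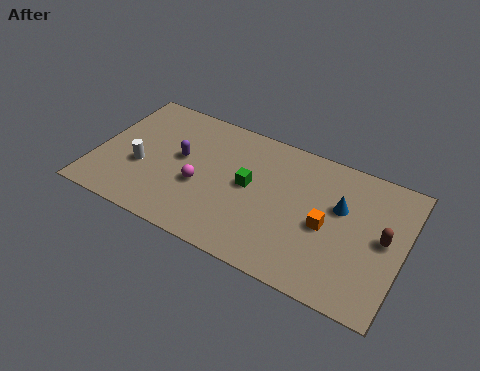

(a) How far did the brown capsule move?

1.5

From (13.2, 2.5) to (13.5, 4.0), the brown capsule covered √(0.3² + 1.5²) ≈ 1.5 units.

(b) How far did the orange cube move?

1.7

From (11.6, 2.0) to (10.9, 3.5), the orange cube covered √(0.7² + 1.5²) ≈ 1.7 units.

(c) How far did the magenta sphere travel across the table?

3.1

From (7.5, 5.0) to (5.0, 3.1), the magenta sphere covered √(2.5² + 1.9²) ≈ 3.1 units.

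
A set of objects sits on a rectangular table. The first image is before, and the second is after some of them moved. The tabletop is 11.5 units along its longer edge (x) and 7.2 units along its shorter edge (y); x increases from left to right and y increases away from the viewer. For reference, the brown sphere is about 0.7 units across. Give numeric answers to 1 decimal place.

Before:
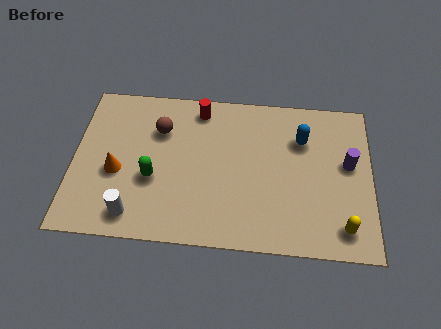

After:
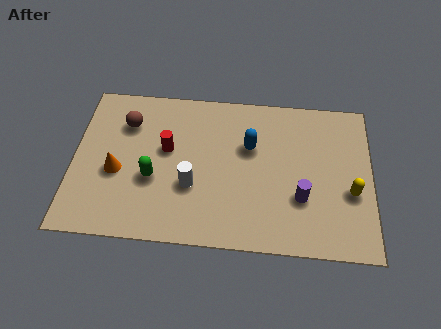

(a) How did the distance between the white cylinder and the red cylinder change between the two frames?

-3.7

The distance was about 5.6 in the first image and 1.9 in the second, so they moved 3.7 units closer together.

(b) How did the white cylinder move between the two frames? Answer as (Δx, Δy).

(2.2, 1.5)

The white cylinder was at about (2.4, 1.1) and moved to about (4.6, 2.6).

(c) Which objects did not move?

the orange cone and the green capsule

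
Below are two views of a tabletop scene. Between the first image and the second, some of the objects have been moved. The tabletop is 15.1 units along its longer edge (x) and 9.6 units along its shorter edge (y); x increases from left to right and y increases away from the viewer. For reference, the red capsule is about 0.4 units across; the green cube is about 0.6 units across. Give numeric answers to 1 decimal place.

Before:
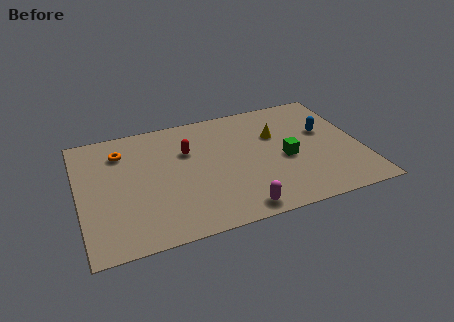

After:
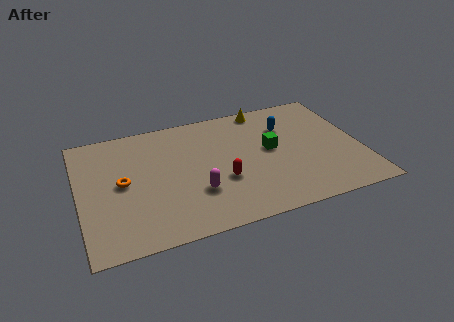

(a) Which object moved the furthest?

the red capsule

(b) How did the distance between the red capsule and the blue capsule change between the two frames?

-2.4

The distance was about 7.4 in the first image and 5.0 in the second, so they moved 2.4 units closer together.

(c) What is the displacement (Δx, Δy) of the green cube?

(-0.7, 1.0)

The green cube was at about (11.0, 4.2) and moved to about (10.3, 5.2).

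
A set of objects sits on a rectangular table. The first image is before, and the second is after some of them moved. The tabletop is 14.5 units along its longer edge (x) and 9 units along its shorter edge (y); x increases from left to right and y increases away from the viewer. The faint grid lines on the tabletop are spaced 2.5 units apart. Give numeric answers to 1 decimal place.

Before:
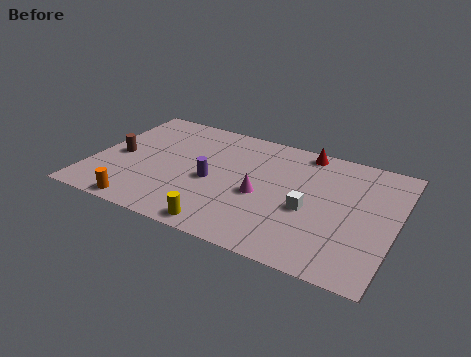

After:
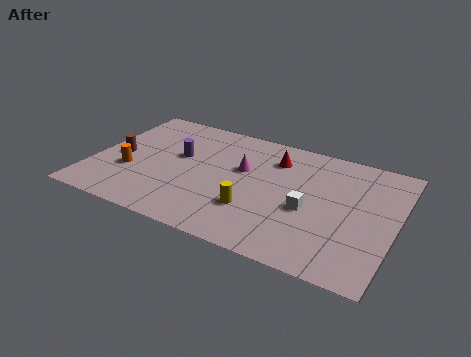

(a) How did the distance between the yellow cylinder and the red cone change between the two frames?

-3.6

They were about 7.8 units apart before and 4.2 after — 3.6 units closer together.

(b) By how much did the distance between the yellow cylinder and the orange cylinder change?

+2.2

The distance was about 3.9 in the first image and 6.1 in the second, so they moved 2.2 units further apart.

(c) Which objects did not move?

the brown cylinder and the white cube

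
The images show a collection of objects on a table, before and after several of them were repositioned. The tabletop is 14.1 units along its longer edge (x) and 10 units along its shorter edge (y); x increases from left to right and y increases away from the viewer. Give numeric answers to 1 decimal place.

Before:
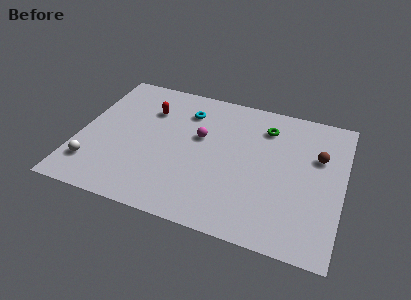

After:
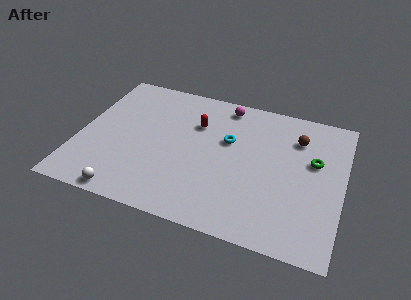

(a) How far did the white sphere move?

2.4

The white sphere was near (1.0, 2.2) before and (3.0, 0.8) after, so it travelled √(2.0² + 1.4²) ≈ 2.4 units.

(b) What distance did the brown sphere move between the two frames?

1.6

The brown sphere moved from about (12.7, 6.5) to (11.5, 7.5), a distance of √(1.2² + 1.0²) ≈ 1.6.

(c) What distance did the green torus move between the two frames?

3.2

The green torus moved from about (9.8, 7.8) to (12.5, 6.1), a distance of √(2.7² + 1.7²) ≈ 3.2.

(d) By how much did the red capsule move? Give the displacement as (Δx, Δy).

(2.6, -0.3)

The red capsule was at about (3.5, 7.2) and moved to about (6.1, 6.9).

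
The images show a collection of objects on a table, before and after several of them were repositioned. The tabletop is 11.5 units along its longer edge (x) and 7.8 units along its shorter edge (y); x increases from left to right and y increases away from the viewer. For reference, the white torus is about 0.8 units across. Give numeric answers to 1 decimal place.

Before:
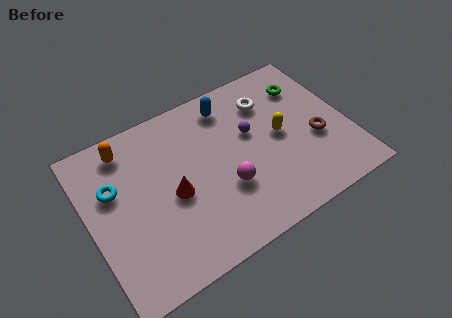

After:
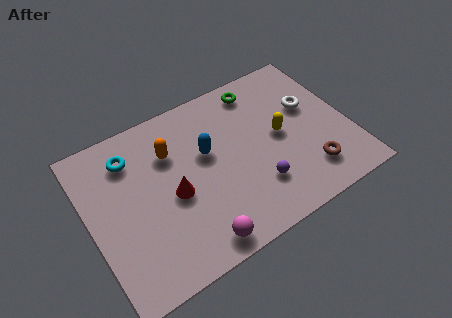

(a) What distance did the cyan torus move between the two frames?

1.4

The cyan torus was near (1.2, 5.0) before and (2.1, 6.1) after, so it travelled √(0.9² + 1.1²) ≈ 1.4 units.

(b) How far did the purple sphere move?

2.6

The purple sphere was near (7.3, 4.7) before and (7.1, 2.1) after, so it travelled √(0.2² + 2.6²) ≈ 2.6 units.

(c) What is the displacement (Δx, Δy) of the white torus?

(1.7, -1.1)

The white torus was at about (8.3, 5.9) and moved to about (10.0, 4.8).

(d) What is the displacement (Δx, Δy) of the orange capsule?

(1.8, -1.1)

The orange capsule started near (2.0, 6.6) and ended near (3.8, 5.5).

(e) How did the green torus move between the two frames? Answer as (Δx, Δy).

(-2.0, 0.8)

From the two frames, the green torus sits at roughly (10.0, 5.9) before and (8.0, 6.7) after.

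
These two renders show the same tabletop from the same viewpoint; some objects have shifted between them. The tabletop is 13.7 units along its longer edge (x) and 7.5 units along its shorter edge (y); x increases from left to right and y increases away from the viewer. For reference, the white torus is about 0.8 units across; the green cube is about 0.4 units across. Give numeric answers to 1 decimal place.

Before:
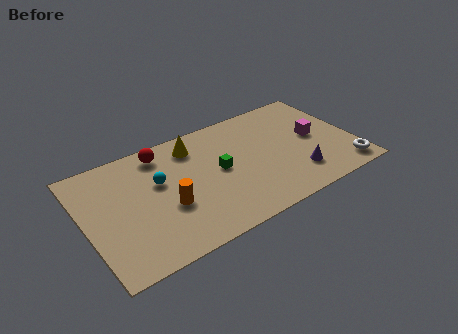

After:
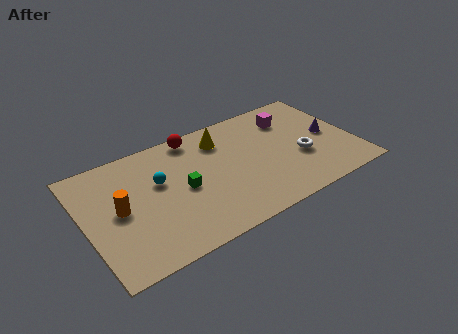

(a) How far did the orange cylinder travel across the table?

2.5

From (4.0, 2.9) to (1.7, 3.8), the orange cylinder covered √(2.3² + 0.9²) ≈ 2.5 units.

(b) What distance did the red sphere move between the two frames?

1.7

The red sphere moved from about (4.2, 6.4) to (5.9, 6.7), a distance of √(1.7² + 0.3²) ≈ 1.7.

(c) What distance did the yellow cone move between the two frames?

1.4

From (5.8, 6.1) to (7.2, 5.9), the yellow cone covered √(1.4² + 0.2²) ≈ 1.4 units.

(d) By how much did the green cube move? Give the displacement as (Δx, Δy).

(-1.9, -0.3)

From the two frames, the green cube sits at roughly (6.8, 3.9) before and (4.9, 3.6) after.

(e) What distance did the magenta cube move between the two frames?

2.1

From (11.8, 3.9) to (10.8, 5.7), the magenta cube covered √(1.0² + 1.8²) ≈ 2.1 units.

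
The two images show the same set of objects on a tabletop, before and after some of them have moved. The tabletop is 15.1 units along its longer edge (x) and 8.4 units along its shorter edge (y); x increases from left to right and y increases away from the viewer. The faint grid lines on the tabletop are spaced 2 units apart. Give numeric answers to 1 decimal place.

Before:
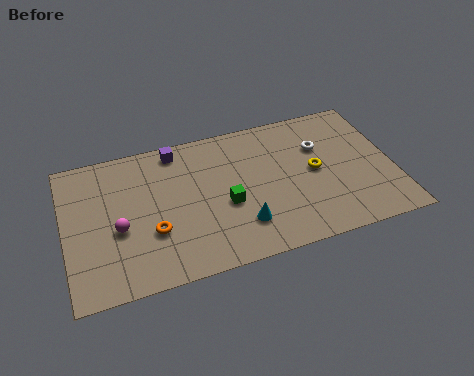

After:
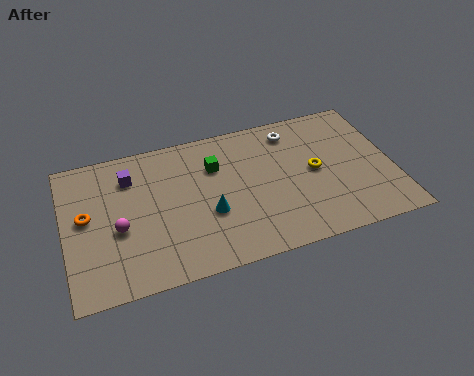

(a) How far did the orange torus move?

3.4

From (3.9, 2.9) to (1.0, 4.6), the orange torus covered √(2.9² + 1.7²) ≈ 3.4 units.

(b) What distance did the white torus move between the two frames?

1.8

From (11.9, 5.7) to (10.7, 7.0), the white torus covered √(1.2² + 1.3²) ≈ 1.8 units.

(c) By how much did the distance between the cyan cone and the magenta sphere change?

-1.6

The distance was about 5.7 in the first image and 4.1 in the second, so they moved 1.6 units closer together.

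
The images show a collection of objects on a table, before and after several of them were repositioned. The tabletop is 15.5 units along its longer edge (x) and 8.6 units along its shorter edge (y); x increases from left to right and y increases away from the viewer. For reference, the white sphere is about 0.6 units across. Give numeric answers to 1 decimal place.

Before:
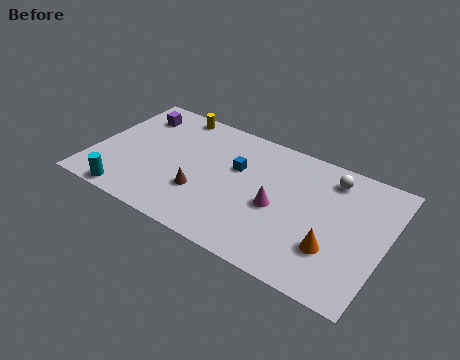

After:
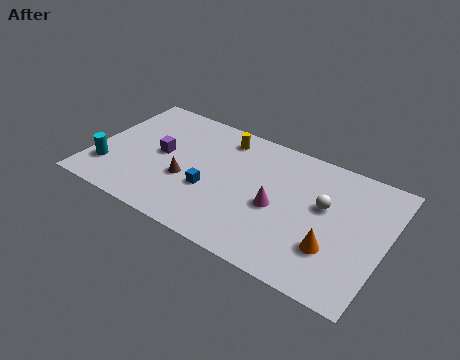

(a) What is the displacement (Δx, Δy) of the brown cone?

(-0.9, 0.5)

The brown cone started near (6.0, 2.8) and ended near (5.1, 3.3).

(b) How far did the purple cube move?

2.9

From (1.7, 6.8) to (3.5, 4.5), the purple cube covered √(1.8² + 2.3²) ≈ 2.9 units.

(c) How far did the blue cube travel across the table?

2.5

The blue cube was near (7.5, 5.4) before and (6.4, 3.2) after, so it travelled √(1.1² + 2.2²) ≈ 2.5 units.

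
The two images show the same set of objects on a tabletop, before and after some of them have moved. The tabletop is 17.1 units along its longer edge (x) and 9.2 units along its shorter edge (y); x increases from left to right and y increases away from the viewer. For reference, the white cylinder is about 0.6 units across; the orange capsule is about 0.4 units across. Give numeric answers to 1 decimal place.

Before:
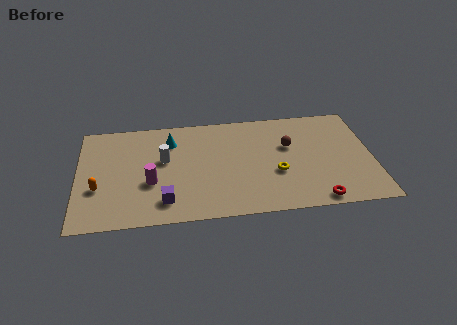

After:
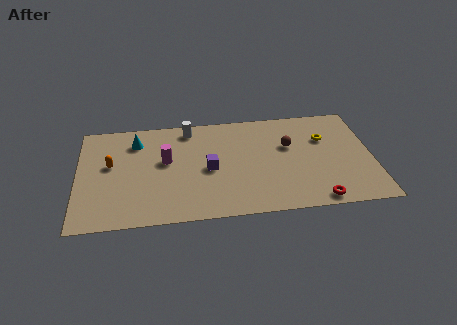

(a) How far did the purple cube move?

3.6

The purple cube moved from about (5.0, 1.8) to (7.6, 4.3), a distance of √(2.6² + 2.5²) ≈ 3.6.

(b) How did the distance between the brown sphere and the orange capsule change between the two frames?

-1.0

They were about 11.4 units apart before and 10.4 after — 1.0 units closer together.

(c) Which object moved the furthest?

the yellow torus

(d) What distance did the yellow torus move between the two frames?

4.0

From (11.5, 3.5) to (14.4, 6.2), the yellow torus covered √(2.9² + 2.7²) ≈ 4.0 units.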